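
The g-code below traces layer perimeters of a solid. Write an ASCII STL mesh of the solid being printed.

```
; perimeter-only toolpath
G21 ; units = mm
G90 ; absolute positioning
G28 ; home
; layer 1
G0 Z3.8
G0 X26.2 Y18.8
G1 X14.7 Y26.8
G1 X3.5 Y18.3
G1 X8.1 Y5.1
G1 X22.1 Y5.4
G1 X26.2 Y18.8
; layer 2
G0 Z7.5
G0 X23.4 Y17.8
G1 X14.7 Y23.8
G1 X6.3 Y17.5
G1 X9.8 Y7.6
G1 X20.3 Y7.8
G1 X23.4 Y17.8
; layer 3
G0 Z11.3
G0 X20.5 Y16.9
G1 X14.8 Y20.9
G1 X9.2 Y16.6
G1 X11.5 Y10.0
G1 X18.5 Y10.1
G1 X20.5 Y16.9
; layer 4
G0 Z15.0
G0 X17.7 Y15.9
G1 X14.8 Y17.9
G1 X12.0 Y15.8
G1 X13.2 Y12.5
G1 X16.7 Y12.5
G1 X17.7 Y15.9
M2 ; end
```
solid part
  facet normal 0.0000 0.0000 -1.0000
    outer loop
      vertex 0.6 19.2 0.0
      vertex 14.6 29.8 0.0
      vertex 29.0 19.8 0.0
    endloop
  endfacet
  facet normal 0.0000 0.0000 -1.0000
    outer loop
      vertex 6.4 2.7 0.0
      vertex 0.6 19.2 0.0
      vertex 29.0 19.8 0.0
    endloop
  endfacet
  facet normal 0.0000 0.0000 -1.0000
    outer loop
      vertex 23.9 3.0 0.0
      vertex 6.4 2.7 0.0
      vertex 29.0 19.8 0.0
    endloop
  endfacet
  facet normal 0.4800 0.6912 0.5402
    outer loop
      vertex 29.0 19.8 0.0
      vertex 14.6 29.8 0.0
      vertex 14.9 14.9 18.8
    endloop
  endfacet
  facet normal -0.5081 0.6710 0.5400
    outer loop
      vertex 14.6 29.8 0.0
      vertex 0.6 19.2 0.0
      vertex 14.9 14.9 18.8
    endloop
  endfacet
  facet normal -0.7940 -0.2791 0.5401
    outer loop
      vertex 0.6 19.2 0.0
      vertex 6.4 2.7 0.0
      vertex 14.9 14.9 18.8
    endloop
  endfacet
  facet normal 0.0144 -0.8417 0.5397
    outer loop
      vertex 6.4 2.7 0.0
      vertex 23.9 3.0 0.0
      vertex 14.9 14.9 18.8
    endloop
  endfacet
  facet normal 0.8052 -0.2444 0.5402
    outer loop
      vertex 23.9 3.0 0.0
      vertex 29.0 19.8 0.0
      vertex 14.9 14.9 18.8
    endloop
  endfacet
endsolid part

The G0 Z moves step by Δz≈3.8 mm. The G1 loops shrink linearly with z, so the solid tapers from its base footprint up to z≈18.8. Closing with a flat bottom cap and the tapered top and triangulating gives 8 facets — a regular 5-sided pyramid, base circumscribed radius ≈ 14.9 mm, apex at z ≈ 18.8 mm.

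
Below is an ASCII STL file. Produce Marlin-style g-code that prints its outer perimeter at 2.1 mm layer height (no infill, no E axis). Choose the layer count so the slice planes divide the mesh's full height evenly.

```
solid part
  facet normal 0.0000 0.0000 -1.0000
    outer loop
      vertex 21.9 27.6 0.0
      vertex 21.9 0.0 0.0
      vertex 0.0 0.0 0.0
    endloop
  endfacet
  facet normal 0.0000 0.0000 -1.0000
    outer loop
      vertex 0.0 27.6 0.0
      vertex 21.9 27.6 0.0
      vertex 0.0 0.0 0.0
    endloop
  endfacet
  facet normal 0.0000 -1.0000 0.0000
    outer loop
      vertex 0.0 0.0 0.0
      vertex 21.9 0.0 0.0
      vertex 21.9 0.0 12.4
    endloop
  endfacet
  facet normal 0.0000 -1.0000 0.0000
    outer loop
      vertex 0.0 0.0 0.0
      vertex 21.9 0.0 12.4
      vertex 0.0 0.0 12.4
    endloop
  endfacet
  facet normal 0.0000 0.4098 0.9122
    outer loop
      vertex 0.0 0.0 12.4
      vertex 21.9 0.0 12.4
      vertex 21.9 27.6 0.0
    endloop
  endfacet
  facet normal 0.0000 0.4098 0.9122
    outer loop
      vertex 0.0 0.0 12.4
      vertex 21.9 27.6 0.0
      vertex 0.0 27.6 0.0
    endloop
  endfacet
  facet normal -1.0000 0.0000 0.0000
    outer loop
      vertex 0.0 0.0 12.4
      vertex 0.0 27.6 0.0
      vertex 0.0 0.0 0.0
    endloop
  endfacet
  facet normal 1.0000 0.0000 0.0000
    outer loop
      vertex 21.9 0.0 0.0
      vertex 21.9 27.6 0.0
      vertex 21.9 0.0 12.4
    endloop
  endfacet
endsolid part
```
; perimeter-only toolpath
G21 ; units = mm
G90 ; absolute positioning
G28 ; home
; layer 1
G0 Z2.1
G0 X0.0 Y0.0
G1 X21.9 Y0.0
G1 X21.9 Y23.0
G1 X0.0 Y23.0
G1 X0.0 Y0.0
; layer 2
G0 Z4.1
G0 X0.0 Y0.0
G1 X21.9 Y0.0
G1 X21.9 Y18.4
G1 X0.0 Y18.4
G1 X0.0 Y0.0
; layer 3
G0 Z6.2
G0 X0.0 Y0.0
G1 X21.9 Y0.0
G1 X21.9 Y13.8
G1 X0.0 Y13.8
G1 X0.0 Y0.0
; layer 4
G0 Z8.3
G0 X0.0 Y0.0
G1 X21.9 Y0.0
G1 X21.9 Y9.2
G1 X0.0 Y9.2
G1 X0.0 Y0.0
; layer 5
G0 Z10.3
G0 X0.0 Y0.0
G1 X21.9 Y0.0
G1 X21.9 Y4.6
G1 X0.0 Y4.6
G1 X0.0 Y0.0
M2 ; end

The solid is a wedge (ramp): 21.9 × 27.6 mm base, rising to 12.4 mm along the y=0 edge and sloping linearly to z=0 at y=27.6. Slicing at Δz = 2.1 mm — 6 equal slices spanning the solid's height, so layer i sits at z = i·h/6 — gives 5 non-empty perimeters. Each is a 4-segment closed polygon; G0 lifts to the layer z and rapids to the start vertex, then G1 traces the edges. The cross-section shrinks linearly with z (the slice at the apex is degenerate and omitted).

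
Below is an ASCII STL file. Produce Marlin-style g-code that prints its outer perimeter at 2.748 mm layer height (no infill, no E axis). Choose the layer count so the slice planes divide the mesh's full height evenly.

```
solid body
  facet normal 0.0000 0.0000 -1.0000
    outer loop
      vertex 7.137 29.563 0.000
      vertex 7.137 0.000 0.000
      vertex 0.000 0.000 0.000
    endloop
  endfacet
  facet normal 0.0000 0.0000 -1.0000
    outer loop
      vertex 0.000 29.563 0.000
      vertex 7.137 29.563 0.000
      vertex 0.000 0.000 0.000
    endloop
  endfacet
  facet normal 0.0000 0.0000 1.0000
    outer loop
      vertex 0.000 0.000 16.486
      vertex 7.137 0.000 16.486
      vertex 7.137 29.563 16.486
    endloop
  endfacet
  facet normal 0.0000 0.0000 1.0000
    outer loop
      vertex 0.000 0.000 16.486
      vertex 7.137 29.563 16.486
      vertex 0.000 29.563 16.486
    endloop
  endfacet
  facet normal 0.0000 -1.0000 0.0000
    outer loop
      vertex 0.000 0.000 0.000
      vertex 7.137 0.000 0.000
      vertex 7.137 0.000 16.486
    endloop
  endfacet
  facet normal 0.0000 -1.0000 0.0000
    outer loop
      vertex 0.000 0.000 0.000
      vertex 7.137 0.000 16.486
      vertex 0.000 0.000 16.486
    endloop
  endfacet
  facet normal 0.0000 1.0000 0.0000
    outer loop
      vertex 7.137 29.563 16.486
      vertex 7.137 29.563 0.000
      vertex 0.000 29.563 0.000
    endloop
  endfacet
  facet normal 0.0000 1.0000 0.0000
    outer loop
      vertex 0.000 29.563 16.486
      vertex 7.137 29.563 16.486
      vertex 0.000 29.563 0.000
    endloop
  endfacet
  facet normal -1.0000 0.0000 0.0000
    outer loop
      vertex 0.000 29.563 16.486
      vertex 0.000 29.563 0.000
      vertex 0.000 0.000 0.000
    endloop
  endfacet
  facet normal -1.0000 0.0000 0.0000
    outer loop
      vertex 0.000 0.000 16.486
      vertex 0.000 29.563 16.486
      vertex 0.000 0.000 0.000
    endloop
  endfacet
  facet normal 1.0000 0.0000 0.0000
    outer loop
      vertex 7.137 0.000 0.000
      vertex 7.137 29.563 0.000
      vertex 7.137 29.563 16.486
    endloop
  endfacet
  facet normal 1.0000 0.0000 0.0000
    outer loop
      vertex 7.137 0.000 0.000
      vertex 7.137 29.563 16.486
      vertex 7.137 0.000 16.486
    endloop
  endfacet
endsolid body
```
; perimeter-only toolpath
G21 ; units = mm
G90 ; absolute positioning
G28 ; home
; layer 1
G0 Z2.748
G0 X0.000 Y0.000
G1 X7.137 Y0.000
G1 X7.137 Y29.563
G1 X0.000 Y29.563
G1 X0.000 Y0.000
; layer 2
G0 Z5.495
G0 X0.000 Y0.000
G1 X7.137 Y0.000
G1 X7.137 Y29.563
G1 X0.000 Y29.563
G1 X0.000 Y0.000
; layer 3
G0 Z8.243
G0 X0.000 Y0.000
G1 X7.137 Y0.000
G1 X7.137 Y29.563
G1 X0.000 Y29.563
G1 X0.000 Y0.000
; layer 4
G0 Z10.991
G0 X0.000 Y0.000
G1 X7.137 Y0.000
G1 X7.137 Y29.563
G1 X0.000 Y29.563
G1 X0.000 Y0.000
; layer 5
G0 Z13.738
G0 X0.000 Y0.000
G1 X7.137 Y0.000
G1 X7.137 Y29.563
G1 X0.000 Y29.563
G1 X0.000 Y0.000
; layer 6
G0 Z16.486
G0 X0.000 Y0.000
G1 X7.137 Y0.000
G1 X7.137 Y29.563
G1 X0.000 Y29.563
G1 X0.000 Y0.000
M2 ; end

The solid is a rectangular box, roughly 7.14 × 29.6 mm footprint and 16.5 mm tall. Slicing at Δz = 2.748 mm — 6 equal slices spanning the solid's height, so layer i sits at z = i·h/6 — gives 6 non-empty perimeters. Each is a 4-segment closed polygon; G0 lifts to the layer z and rapids to the start vertex, then G1 traces the edges.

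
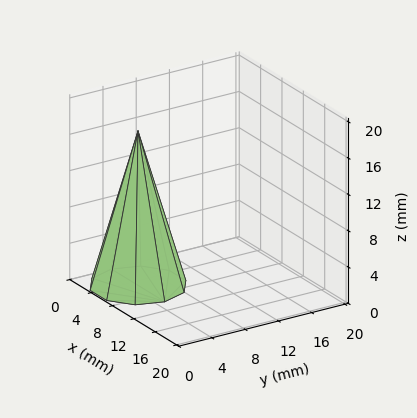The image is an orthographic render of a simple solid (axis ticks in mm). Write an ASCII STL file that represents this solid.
Reading the render: the shape is a regular 10-sided pyramid, base circumscribed radius ≈ 5 mm, apex at z ≈ 17 mm (dimensions read to the nearest mm from the axis ticks). For the STL, each face is triangulated and given an outward normal.

solid part
  facet normal 0.0000 0.0000 -1.0000
    outer loop
      vertex 6.55 9.76 0.00
      vertex 9.05 7.94 0.00
      vertex 10.00 5.00 0.00
    endloop
  endfacet
  facet normal 0.0000 0.0000 -1.0000
    outer loop
      vertex 3.45 9.76 0.00
      vertex 6.55 9.76 0.00
      vertex 10.00 5.00 0.00
    endloop
  endfacet
  facet normal 0.0000 0.0000 -1.0000
    outer loop
      vertex 0.95 7.94 0.00
      vertex 3.45 9.76 0.00
      vertex 10.00 5.00 0.00
    endloop
  endfacet
  facet normal 0.0000 0.0000 -1.0000
    outer loop
      vertex 0.00 5.00 0.00
      vertex 0.95 7.94 0.00
      vertex 10.00 5.00 0.00
    endloop
  endfacet
  facet normal 0.0000 0.0000 -1.0000
    outer loop
      vertex 0.95 2.06 0.00
      vertex 0.00 5.00 0.00
      vertex 10.00 5.00 0.00
    endloop
  endfacet
  facet normal 0.0000 0.0000 -1.0000
    outer loop
      vertex 3.45 0.24 0.00
      vertex 0.95 2.06 0.00
      vertex 10.00 5.00 0.00
    endloop
  endfacet
  facet normal 0.0000 0.0000 -1.0000
    outer loop
      vertex 6.55 0.24 0.00
      vertex 3.45 0.24 0.00
      vertex 10.00 5.00 0.00
    endloop
  endfacet
  facet normal 0.0000 0.0000 -1.0000
    outer loop
      vertex 9.05 2.06 0.00
      vertex 6.55 0.24 0.00
      vertex 10.00 5.00 0.00
    endloop
  endfacet
  facet normal 0.9163 0.2961 0.2695
    outer loop
      vertex 10.00 5.00 0.00
      vertex 9.05 7.94 0.00
      vertex 5.00 5.00 17.00
    endloop
  endfacet
  facet normal 0.5668 0.7785 0.2697
    outer loop
      vertex 9.05 7.94 0.00
      vertex 6.55 9.76 0.00
      vertex 5.00 5.00 17.00
    endloop
  endfacet
  facet normal 0.0000 0.9630 0.2696
    outer loop
      vertex 6.55 9.76 0.00
      vertex 3.45 9.76 0.00
      vertex 5.00 5.00 17.00
    endloop
  endfacet
  facet normal -0.5668 0.7785 0.2697
    outer loop
      vertex 3.45 9.76 0.00
      vertex 0.95 7.94 0.00
      vertex 5.00 5.00 17.00
    endloop
  endfacet
  facet normal -0.9163 0.2961 0.2695
    outer loop
      vertex 0.95 7.94 0.00
      vertex 0.00 5.00 0.00
      vertex 5.00 5.00 17.00
    endloop
  endfacet
  facet normal -0.9163 -0.2961 0.2695
    outer loop
      vertex 0.00 5.00 0.00
      vertex 0.95 2.06 0.00
      vertex 5.00 5.00 17.00
    endloop
  endfacet
  facet normal -0.5668 -0.7785 0.2697
    outer loop
      vertex 0.95 2.06 0.00
      vertex 3.45 0.24 0.00
      vertex 5.00 5.00 17.00
    endloop
  endfacet
  facet normal 0.0000 -0.9630 0.2696
    outer loop
      vertex 3.45 0.24 0.00
      vertex 6.55 0.24 0.00
      vertex 5.00 5.00 17.00
    endloop
  endfacet
  facet normal 0.5668 -0.7785 0.2697
    outer loop
      vertex 6.55 0.24 0.00
      vertex 9.05 2.06 0.00
      vertex 5.00 5.00 17.00
    endloop
  endfacet
  facet normal 0.9163 -0.2961 0.2695
    outer loop
      vertex 9.05 2.06 0.00
      vertex 10.00 5.00 0.00
      vertex 5.00 5.00 17.00
    endloop
  endfacet
endsolid part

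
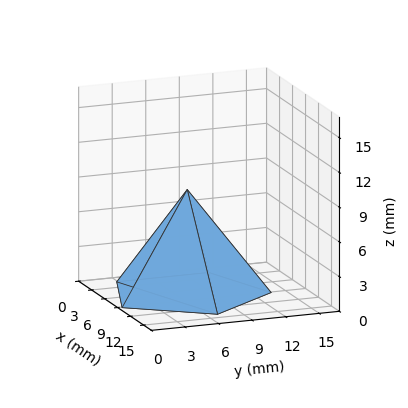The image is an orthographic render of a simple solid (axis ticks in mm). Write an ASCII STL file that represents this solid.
Reading the render: the shape is a regular 5-sided pyramid, base circumscribed radius ≈ 7 mm, apex at z ≈ 9 mm (dimensions read to the nearest mm from the axis ticks). For the STL, each face is triangulated and given an outward normal.

solid part
  facet normal 0.0000 0.0000 -1.0000
    outer loop
      vertex 1.34 11.11 0.00
      vertex 9.16 13.66 0.00
      vertex 14.00 7.00 0.00
    endloop
  endfacet
  facet normal 0.0000 0.0000 -1.0000
    outer loop
      vertex 1.34 2.89 0.00
      vertex 1.34 11.11 0.00
      vertex 14.00 7.00 0.00
    endloop
  endfacet
  facet normal 0.0000 0.0000 -1.0000
    outer loop
      vertex 9.16 0.34 0.00
      vertex 1.34 2.89 0.00
      vertex 14.00 7.00 0.00
    endloop
  endfacet
  facet normal 0.6847 0.4976 0.5325
    outer loop
      vertex 14.00 7.00 0.00
      vertex 9.16 13.66 0.00
      vertex 7.00 7.00 9.00
    endloop
  endfacet
  facet normal -0.2624 0.8047 0.5325
    outer loop
      vertex 9.16 13.66 0.00
      vertex 1.34 11.11 0.00
      vertex 7.00 7.00 9.00
    endloop
  endfacet
  facet normal -0.8465 0.0000 0.5324
    outer loop
      vertex 1.34 11.11 0.00
      vertex 1.34 2.89 0.00
      vertex 7.00 7.00 9.00
    endloop
  endfacet
  facet normal -0.2624 -0.8047 0.5325
    outer loop
      vertex 1.34 2.89 0.00
      vertex 9.16 0.34 0.00
      vertex 7.00 7.00 9.00
    endloop
  endfacet
  facet normal 0.6847 -0.4976 0.5325
    outer loop
      vertex 9.16 0.34 0.00
      vertex 14.00 7.00 0.00
      vertex 7.00 7.00 9.00
    endloop
  endfacet
endsolid part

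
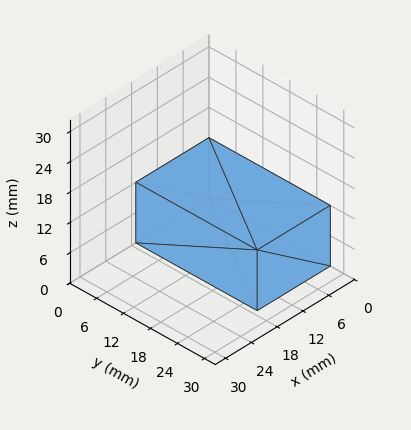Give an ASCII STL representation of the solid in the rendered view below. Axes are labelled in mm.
Reading the render: the shape is a rectangular box, roughly 17 × 27 mm footprint and 12 mm tall (dimensions read to the nearest mm from the axis ticks). For the STL, each face is triangulated and given an outward normal.

solid part
  facet normal 0.0000 0.0000 -1.0000
    outer loop
      vertex 17.000 27.000 0.000
      vertex 17.000 0.000 0.000
      vertex 0.000 0.000 0.000
    endloop
  endfacet
  facet normal 0.0000 0.0000 -1.0000
    outer loop
      vertex 0.000 27.000 0.000
      vertex 17.000 27.000 0.000
      vertex 0.000 0.000 0.000
    endloop
  endfacet
  facet normal 0.0000 0.0000 1.0000
    outer loop
      vertex 0.000 0.000 12.000
      vertex 17.000 0.000 12.000
      vertex 17.000 27.000 12.000
    endloop
  endfacet
  facet normal 0.0000 0.0000 1.0000
    outer loop
      vertex 0.000 0.000 12.000
      vertex 17.000 27.000 12.000
      vertex 0.000 27.000 12.000
    endloop
  endfacet
  facet normal 0.0000 -1.0000 0.0000
    outer loop
      vertex 0.000 0.000 0.000
      vertex 17.000 0.000 0.000
      vertex 17.000 0.000 12.000
    endloop
  endfacet
  facet normal 0.0000 -1.0000 0.0000
    outer loop
      vertex 0.000 0.000 0.000
      vertex 17.000 0.000 12.000
      vertex 0.000 0.000 12.000
    endloop
  endfacet
  facet normal 0.0000 1.0000 0.0000
    outer loop
      vertex 17.000 27.000 12.000
      vertex 17.000 27.000 0.000
      vertex 0.000 27.000 0.000
    endloop
  endfacet
  facet normal 0.0000 1.0000 0.0000
    outer loop
      vertex 0.000 27.000 12.000
      vertex 17.000 27.000 12.000
      vertex 0.000 27.000 0.000
    endloop
  endfacet
  facet normal -1.0000 0.0000 0.0000
    outer loop
      vertex 0.000 27.000 12.000
      vertex 0.000 27.000 0.000
      vertex 0.000 0.000 0.000
    endloop
  endfacet
  facet normal -1.0000 0.0000 0.0000
    outer loop
      vertex 0.000 0.000 12.000
      vertex 0.000 27.000 12.000
      vertex 0.000 0.000 0.000
    endloop
  endfacet
  facet normal 1.0000 0.0000 0.0000
    outer loop
      vertex 17.000 0.000 0.000
      vertex 17.000 27.000 0.000
      vertex 17.000 27.000 12.000
    endloop
  endfacet
  facet normal 1.0000 0.0000 0.0000
    outer loop
      vertex 17.000 0.000 0.000
      vertex 17.000 27.000 12.000
      vertex 17.000 0.000 12.000
    endloop
  endfacet
endsolid part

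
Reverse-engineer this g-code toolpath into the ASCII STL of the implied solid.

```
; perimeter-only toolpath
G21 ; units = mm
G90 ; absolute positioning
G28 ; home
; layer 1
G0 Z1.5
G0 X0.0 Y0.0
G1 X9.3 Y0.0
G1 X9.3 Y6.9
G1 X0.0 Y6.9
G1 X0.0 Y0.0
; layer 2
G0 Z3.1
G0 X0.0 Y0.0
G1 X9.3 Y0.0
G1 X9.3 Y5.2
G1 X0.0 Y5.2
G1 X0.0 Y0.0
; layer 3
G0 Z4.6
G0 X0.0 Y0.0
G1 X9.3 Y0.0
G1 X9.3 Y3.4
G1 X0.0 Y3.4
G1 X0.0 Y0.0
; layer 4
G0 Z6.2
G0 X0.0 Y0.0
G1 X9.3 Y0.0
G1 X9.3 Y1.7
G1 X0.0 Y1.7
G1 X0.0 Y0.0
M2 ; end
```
solid part
  facet normal 0.0000 0.0000 -1.0000
    outer loop
      vertex 9.3 8.6 0.0
      vertex 9.3 0.0 0.0
      vertex 0.0 0.0 0.0
    endloop
  endfacet
  facet normal 0.0000 0.0000 -1.0000
    outer loop
      vertex 0.0 8.6 0.0
      vertex 9.3 8.6 0.0
      vertex 0.0 0.0 0.0
    endloop
  endfacet
  facet normal 0.0000 -1.0000 0.0000
    outer loop
      vertex 0.0 0.0 0.0
      vertex 9.3 0.0 0.0
      vertex 9.3 0.0 7.7
    endloop
  endfacet
  facet normal 0.0000 -1.0000 0.0000
    outer loop
      vertex 0.0 0.0 0.0
      vertex 9.3 0.0 7.7
      vertex 0.0 0.0 7.7
    endloop
  endfacet
  facet normal 0.0000 0.6670 0.7450
    outer loop
      vertex 0.0 0.0 7.7
      vertex 9.3 0.0 7.7
      vertex 9.3 8.6 0.0
    endloop
  endfacet
  facet normal 0.0000 0.6670 0.7450
    outer loop
      vertex 0.0 0.0 7.7
      vertex 9.3 8.6 0.0
      vertex 0.0 8.6 0.0
    endloop
  endfacet
  facet normal -1.0000 0.0000 0.0000
    outer loop
      vertex 0.0 0.0 7.7
      vertex 0.0 8.6 0.0
      vertex 0.0 0.0 0.0
    endloop
  endfacet
  facet normal 1.0000 0.0000 0.0000
    outer loop
      vertex 9.3 0.0 0.0
      vertex 9.3 8.6 0.0
      vertex 9.3 0.0 7.7
    endloop
  endfacet
endsolid part

The G0 Z moves step by Δz≈1.5 mm. The G1 loops shrink linearly with z, so the solid tapers from its base footprint up to z≈7.7. Closing with a flat bottom cap and the tapered top and triangulating gives 8 facets — a wedge (ramp): 9.3 × 8.6 mm base, rising to 7.7 mm along the y=0 edge and sloping linearly to z=0 at y=8.6.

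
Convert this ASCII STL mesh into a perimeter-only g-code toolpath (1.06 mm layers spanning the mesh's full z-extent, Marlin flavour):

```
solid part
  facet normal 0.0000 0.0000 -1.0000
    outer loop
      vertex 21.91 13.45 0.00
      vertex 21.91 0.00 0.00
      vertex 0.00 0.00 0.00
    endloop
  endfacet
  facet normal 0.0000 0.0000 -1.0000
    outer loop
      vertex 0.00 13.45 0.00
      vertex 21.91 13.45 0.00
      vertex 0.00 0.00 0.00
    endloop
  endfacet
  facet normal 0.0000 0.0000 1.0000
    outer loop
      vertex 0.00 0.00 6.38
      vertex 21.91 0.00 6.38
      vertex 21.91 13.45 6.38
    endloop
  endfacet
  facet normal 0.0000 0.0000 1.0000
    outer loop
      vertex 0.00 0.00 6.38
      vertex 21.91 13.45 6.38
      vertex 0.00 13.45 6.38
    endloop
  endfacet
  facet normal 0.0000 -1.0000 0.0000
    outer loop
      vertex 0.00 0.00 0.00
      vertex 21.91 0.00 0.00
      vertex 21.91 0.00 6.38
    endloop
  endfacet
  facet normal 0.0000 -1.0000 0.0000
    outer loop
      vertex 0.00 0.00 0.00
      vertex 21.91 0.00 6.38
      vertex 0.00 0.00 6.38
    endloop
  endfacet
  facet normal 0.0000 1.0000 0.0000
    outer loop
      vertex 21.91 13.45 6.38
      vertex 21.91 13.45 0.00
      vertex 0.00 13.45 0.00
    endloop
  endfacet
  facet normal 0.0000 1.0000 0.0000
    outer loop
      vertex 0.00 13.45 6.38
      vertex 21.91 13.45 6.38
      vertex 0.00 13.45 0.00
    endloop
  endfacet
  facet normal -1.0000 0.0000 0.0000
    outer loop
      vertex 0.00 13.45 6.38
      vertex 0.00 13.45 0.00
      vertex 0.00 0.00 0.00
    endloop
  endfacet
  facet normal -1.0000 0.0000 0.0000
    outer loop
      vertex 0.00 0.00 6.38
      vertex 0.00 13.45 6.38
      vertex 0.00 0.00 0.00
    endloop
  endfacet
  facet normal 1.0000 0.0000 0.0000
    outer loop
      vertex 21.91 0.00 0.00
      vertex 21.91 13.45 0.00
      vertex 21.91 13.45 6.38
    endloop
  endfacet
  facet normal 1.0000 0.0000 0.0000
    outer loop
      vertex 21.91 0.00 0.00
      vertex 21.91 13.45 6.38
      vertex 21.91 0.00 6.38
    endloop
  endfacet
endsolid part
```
; perimeter-only toolpath
G21 ; units = mm
G90 ; absolute positioning
G28 ; home
; layer 1
G0 Z1.06
G0 X0.00 Y0.00
G1 X21.91 Y0.00
G1 X21.91 Y13.45
G1 X0.00 Y13.45
G1 X0.00 Y0.00
; layer 2
G0 Z2.13
G0 X0.00 Y0.00
G1 X21.91 Y0.00
G1 X21.91 Y13.45
G1 X0.00 Y13.45
G1 X0.00 Y0.00
; layer 3
G0 Z3.19
G0 X0.00 Y0.00
G1 X21.91 Y0.00
G1 X21.91 Y13.45
G1 X0.00 Y13.45
G1 X0.00 Y0.00
; layer 4
G0 Z4.25
G0 X0.00 Y0.00
G1 X21.91 Y0.00
G1 X21.91 Y13.45
G1 X0.00 Y13.45
G1 X0.00 Y0.00
; layer 5
G0 Z5.32
G0 X0.00 Y0.00
G1 X21.91 Y0.00
G1 X21.91 Y13.45
G1 X0.00 Y13.45
G1 X0.00 Y0.00
; layer 6
G0 Z6.38
G0 X0.00 Y0.00
G1 X21.91 Y0.00
G1 X21.91 Y13.45
G1 X0.00 Y13.45
G1 X0.00 Y0.00
M2 ; end

The solid is a rectangular box, roughly 21.9 × 13.4 mm footprint and 6.38 mm tall. Slicing at Δz = 1.06 mm — 6 equal slices spanning the solid's height, so layer i sits at z = i·h/6 — gives 6 non-empty perimeters. Each is a 4-segment closed polygon; G0 lifts to the layer z and rapids to the start vertex, then G1 traces the edges.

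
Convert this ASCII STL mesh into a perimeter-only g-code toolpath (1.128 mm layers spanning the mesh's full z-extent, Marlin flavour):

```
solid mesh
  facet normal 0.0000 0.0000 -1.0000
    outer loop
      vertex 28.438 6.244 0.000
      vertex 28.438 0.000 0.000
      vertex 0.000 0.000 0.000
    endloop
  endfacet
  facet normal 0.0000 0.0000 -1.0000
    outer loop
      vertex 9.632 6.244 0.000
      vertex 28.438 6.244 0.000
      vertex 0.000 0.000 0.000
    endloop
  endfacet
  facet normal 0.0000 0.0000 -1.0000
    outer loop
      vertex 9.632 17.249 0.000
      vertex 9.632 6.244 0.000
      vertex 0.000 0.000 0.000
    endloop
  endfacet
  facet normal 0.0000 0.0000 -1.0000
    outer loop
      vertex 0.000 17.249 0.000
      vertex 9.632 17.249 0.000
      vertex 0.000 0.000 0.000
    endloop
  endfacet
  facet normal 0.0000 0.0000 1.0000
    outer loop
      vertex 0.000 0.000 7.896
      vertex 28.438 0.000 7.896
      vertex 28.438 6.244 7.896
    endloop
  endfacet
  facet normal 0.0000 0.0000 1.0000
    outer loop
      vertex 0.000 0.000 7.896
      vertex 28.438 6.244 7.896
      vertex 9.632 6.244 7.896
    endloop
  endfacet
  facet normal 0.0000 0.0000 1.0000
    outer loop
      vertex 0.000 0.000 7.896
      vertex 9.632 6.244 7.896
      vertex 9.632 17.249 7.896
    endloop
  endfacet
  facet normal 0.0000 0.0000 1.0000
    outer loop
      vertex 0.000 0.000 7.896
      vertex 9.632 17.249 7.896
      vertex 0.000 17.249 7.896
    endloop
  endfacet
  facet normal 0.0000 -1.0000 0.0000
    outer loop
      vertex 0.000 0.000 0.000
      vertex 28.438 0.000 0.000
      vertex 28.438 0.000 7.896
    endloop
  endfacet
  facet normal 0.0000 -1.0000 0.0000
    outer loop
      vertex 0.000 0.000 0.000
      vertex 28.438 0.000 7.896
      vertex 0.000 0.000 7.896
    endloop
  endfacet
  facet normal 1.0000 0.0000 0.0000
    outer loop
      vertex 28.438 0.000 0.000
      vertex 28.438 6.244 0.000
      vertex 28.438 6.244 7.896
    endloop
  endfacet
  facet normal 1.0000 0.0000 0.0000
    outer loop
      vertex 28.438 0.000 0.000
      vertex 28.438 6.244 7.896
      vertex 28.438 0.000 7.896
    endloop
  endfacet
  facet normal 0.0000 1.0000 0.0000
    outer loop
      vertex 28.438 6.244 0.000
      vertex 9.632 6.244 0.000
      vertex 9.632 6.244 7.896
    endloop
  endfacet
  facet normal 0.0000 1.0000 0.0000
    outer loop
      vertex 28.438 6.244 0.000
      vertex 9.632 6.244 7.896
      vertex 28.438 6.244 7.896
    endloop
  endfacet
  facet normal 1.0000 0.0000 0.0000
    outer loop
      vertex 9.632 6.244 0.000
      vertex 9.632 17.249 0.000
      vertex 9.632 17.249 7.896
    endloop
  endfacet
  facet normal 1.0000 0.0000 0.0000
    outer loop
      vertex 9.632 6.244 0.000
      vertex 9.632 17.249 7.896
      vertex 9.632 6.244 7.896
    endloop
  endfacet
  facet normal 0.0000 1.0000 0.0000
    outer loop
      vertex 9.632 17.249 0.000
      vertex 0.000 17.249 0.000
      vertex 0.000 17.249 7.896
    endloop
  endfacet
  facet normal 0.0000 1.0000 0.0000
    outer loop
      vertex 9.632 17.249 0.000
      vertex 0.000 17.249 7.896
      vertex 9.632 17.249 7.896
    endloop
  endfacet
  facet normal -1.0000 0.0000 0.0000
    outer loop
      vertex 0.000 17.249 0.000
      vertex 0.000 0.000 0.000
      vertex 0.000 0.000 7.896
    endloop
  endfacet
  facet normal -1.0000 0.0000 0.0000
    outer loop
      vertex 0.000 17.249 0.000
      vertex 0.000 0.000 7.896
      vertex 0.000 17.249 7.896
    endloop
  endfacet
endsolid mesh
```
; perimeter-only toolpath
G21 ; units = mm
G90 ; absolute positioning
G28 ; home
; layer 1
G0 Z1.128
G0 X0.000 Y0.000
G1 X28.438 Y0.000
G1 X28.438 Y6.244
G1 X9.632 Y6.244
G1 X9.632 Y17.249
G1 X0.000 Y17.249
G1 X0.000 Y0.000
; layer 2
G0 Z2.256
G0 X0.000 Y0.000
G1 X28.438 Y0.000
G1 X28.438 Y6.244
G1 X9.632 Y6.244
G1 X9.632 Y17.249
G1 X0.000 Y17.249
G1 X0.000 Y0.000
; layer 3
G0 Z3.384
G0 X0.000 Y0.000
G1 X28.438 Y0.000
G1 X28.438 Y6.244
G1 X9.632 Y6.244
G1 X9.632 Y17.249
G1 X0.000 Y17.249
G1 X0.000 Y0.000
; layer 4
G0 Z4.512
G0 X0.000 Y0.000
G1 X28.438 Y0.000
G1 X28.438 Y6.244
G1 X9.632 Y6.244
G1 X9.632 Y17.249
G1 X0.000 Y17.249
G1 X0.000 Y0.000
; layer 5
G0 Z5.640
G0 X0.000 Y0.000
G1 X28.438 Y0.000
G1 X28.438 Y6.244
G1 X9.632 Y6.244
G1 X9.632 Y17.249
G1 X0.000 Y17.249
G1 X0.000 Y0.000
; layer 6
G0 Z6.768
G0 X0.000 Y0.000
G1 X28.438 Y0.000
G1 X28.438 Y6.244
G1 X9.632 Y6.244
G1 X9.632 Y17.249
G1 X0.000 Y17.249
G1 X0.000 Y0.000
; layer 7
G0 Z7.896
G0 X0.000 Y0.000
G1 X28.438 Y0.000
G1 X28.438 Y6.244
G1 X9.632 Y6.244
G1 X9.632 Y17.249
G1 X0.000 Y17.249
G1 X0.000 Y0.000
M2 ; end

The solid is an L-shaped prism: outer 28.4 × 17.2 mm, arm thicknesses ≈ 6.24 mm (horizontal) and 9.63 mm (vertical), extruded 7.9 mm in z. Slicing at Δz = 1.128 mm — 7 equal slices spanning the solid's height, so layer i sits at z = i·h/7 — gives 7 non-empty perimeters. Each is a 6-segment closed polygon; G0 lifts to the layer z and rapids to the start vertex, then G1 traces the edges.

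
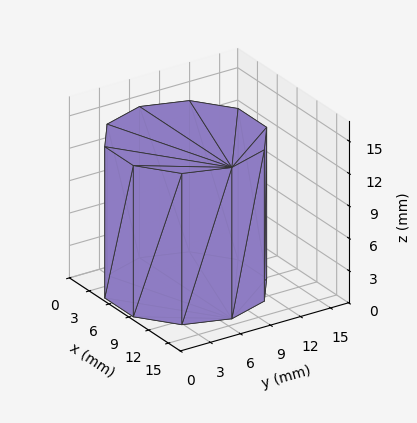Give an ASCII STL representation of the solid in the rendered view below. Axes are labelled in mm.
Reading the render: the shape is a regular 10-sided prism (a cylinder approximated with 10 flat sides), circumscribed radius ≈ 7 mm, height ≈ 14 mm (dimensions read to the nearest mm from the axis ticks). For the STL, each face is triangulated and given an outward normal.

solid part
  facet normal 0.0000 0.0000 -1.0000
    outer loop
      vertex 9.163 13.657 0.000
      vertex 12.663 11.114 0.000
      vertex 14.000 7.000 0.000
    endloop
  endfacet
  facet normal 0.0000 0.0000 -1.0000
    outer loop
      vertex 4.837 13.657 0.000
      vertex 9.163 13.657 0.000
      vertex 14.000 7.000 0.000
    endloop
  endfacet
  facet normal 0.0000 0.0000 -1.0000
    outer loop
      vertex 1.337 11.114 0.000
      vertex 4.837 13.657 0.000
      vertex 14.000 7.000 0.000
    endloop
  endfacet
  facet normal 0.0000 0.0000 -1.0000
    outer loop
      vertex 0.000 7.000 0.000
      vertex 1.337 11.114 0.000
      vertex 14.000 7.000 0.000
    endloop
  endfacet
  facet normal 0.0000 0.0000 -1.0000
    outer loop
      vertex 1.337 2.886 0.000
      vertex 0.000 7.000 0.000
      vertex 14.000 7.000 0.000
    endloop
  endfacet
  facet normal 0.0000 0.0000 -1.0000
    outer loop
      vertex 4.837 0.343 0.000
      vertex 1.337 2.886 0.000
      vertex 14.000 7.000 0.000
    endloop
  endfacet
  facet normal 0.0000 0.0000 -1.0000
    outer loop
      vertex 9.163 0.343 0.000
      vertex 4.837 0.343 0.000
      vertex 14.000 7.000 0.000
    endloop
  endfacet
  facet normal 0.0000 0.0000 -1.0000
    outer loop
      vertex 12.663 2.886 0.000
      vertex 9.163 0.343 0.000
      vertex 14.000 7.000 0.000
    endloop
  endfacet
  facet normal 0.0000 0.0000 1.0000
    outer loop
      vertex 14.000 7.000 14.000
      vertex 12.663 11.114 14.000
      vertex 9.163 13.657 14.000
    endloop
  endfacet
  facet normal 0.0000 0.0000 1.0000
    outer loop
      vertex 14.000 7.000 14.000
      vertex 9.163 13.657 14.000
      vertex 4.837 13.657 14.000
    endloop
  endfacet
  facet normal 0.0000 0.0000 1.0000
    outer loop
      vertex 14.000 7.000 14.000
      vertex 4.837 13.657 14.000
      vertex 1.337 11.114 14.000
    endloop
  endfacet
  facet normal 0.0000 0.0000 1.0000
    outer loop
      vertex 14.000 7.000 14.000
      vertex 1.337 11.114 14.000
      vertex 0.000 7.000 14.000
    endloop
  endfacet
  facet normal 0.0000 0.0000 1.0000
    outer loop
      vertex 14.000 7.000 14.000
      vertex 0.000 7.000 14.000
      vertex 1.337 2.886 14.000
    endloop
  endfacet
  facet normal 0.0000 0.0000 1.0000
    outer loop
      vertex 14.000 7.000 14.000
      vertex 1.337 2.886 14.000
      vertex 4.837 0.343 14.000
    endloop
  endfacet
  facet normal 0.0000 0.0000 1.0000
    outer loop
      vertex 14.000 7.000 14.000
      vertex 4.837 0.343 14.000
      vertex 9.163 0.343 14.000
    endloop
  endfacet
  facet normal 0.0000 0.0000 1.0000
    outer loop
      vertex 14.000 7.000 14.000
      vertex 9.163 0.343 14.000
      vertex 12.663 2.886 14.000
    endloop
  endfacet
  facet normal 0.9510 0.3091 0.0000
    outer loop
      vertex 14.000 7.000 0.000
      vertex 12.663 11.114 0.000
      vertex 12.663 11.114 14.000
    endloop
  endfacet
  facet normal 0.9510 0.3091 0.0000
    outer loop
      vertex 14.000 7.000 0.000
      vertex 12.663 11.114 14.000
      vertex 14.000 7.000 14.000
    endloop
  endfacet
  facet normal 0.5878 0.8090 0.0000
    outer loop
      vertex 12.663 11.114 0.000
      vertex 9.163 13.657 0.000
      vertex 9.163 13.657 14.000
    endloop
  endfacet
  facet normal 0.5878 0.8090 0.0000
    outer loop
      vertex 12.663 11.114 0.000
      vertex 9.163 13.657 14.000
      vertex 12.663 11.114 14.000
    endloop
  endfacet
  facet normal 0.0000 1.0000 0.0000
    outer loop
      vertex 9.163 13.657 0.000
      vertex 4.837 13.657 0.000
      vertex 4.837 13.657 14.000
    endloop
  endfacet
  facet normal 0.0000 1.0000 0.0000
    outer loop
      vertex 9.163 13.657 0.000
      vertex 4.837 13.657 14.000
      vertex 9.163 13.657 14.000
    endloop
  endfacet
  facet normal -0.5878 0.8090 0.0000
    outer loop
      vertex 4.837 13.657 0.000
      vertex 1.337 11.114 0.000
      vertex 1.337 11.114 14.000
    endloop
  endfacet
  facet normal -0.5878 0.8090 0.0000
    outer loop
      vertex 4.837 13.657 0.000
      vertex 1.337 11.114 14.000
      vertex 4.837 13.657 14.000
    endloop
  endfacet
  facet normal -0.9510 0.3091 0.0000
    outer loop
      vertex 1.337 11.114 0.000
      vertex 0.000 7.000 0.000
      vertex 0.000 7.000 14.000
    endloop
  endfacet
  facet normal -0.9510 0.3091 0.0000
    outer loop
      vertex 1.337 11.114 0.000
      vertex 0.000 7.000 14.000
      vertex 1.337 11.114 14.000
    endloop
  endfacet
  facet normal -0.9510 -0.3091 0.0000
    outer loop
      vertex 0.000 7.000 0.000
      vertex 1.337 2.886 0.000
      vertex 1.337 2.886 14.000
    endloop
  endfacet
  facet normal -0.9510 -0.3091 0.0000
    outer loop
      vertex 0.000 7.000 0.000
      vertex 1.337 2.886 14.000
      vertex 0.000 7.000 14.000
    endloop
  endfacet
  facet normal -0.5878 -0.8090 0.0000
    outer loop
      vertex 1.337 2.886 0.000
      vertex 4.837 0.343 0.000
      vertex 4.837 0.343 14.000
    endloop
  endfacet
  facet normal -0.5878 -0.8090 0.0000
    outer loop
      vertex 1.337 2.886 0.000
      vertex 4.837 0.343 14.000
      vertex 1.337 2.886 14.000
    endloop
  endfacet
  facet normal 0.0000 -1.0000 0.0000
    outer loop
      vertex 4.837 0.343 0.000
      vertex 9.163 0.343 0.000
      vertex 9.163 0.343 14.000
    endloop
  endfacet
  facet normal 0.0000 -1.0000 0.0000
    outer loop
      vertex 4.837 0.343 0.000
      vertex 9.163 0.343 14.000
      vertex 4.837 0.343 14.000
    endloop
  endfacet
  facet normal 0.5878 -0.8090 0.0000
    outer loop
      vertex 9.163 0.343 0.000
      vertex 12.663 2.886 0.000
      vertex 12.663 2.886 14.000
    endloop
  endfacet
  facet normal 0.5878 -0.8090 0.0000
    outer loop
      vertex 9.163 0.343 0.000
      vertex 12.663 2.886 14.000
      vertex 9.163 0.343 14.000
    endloop
  endfacet
  facet normal 0.9510 -0.3091 0.0000
    outer loop
      vertex 12.663 2.886 0.000
      vertex 14.000 7.000 0.000
      vertex 14.000 7.000 14.000
    endloop
  endfacet
  facet normal 0.9510 -0.3091 0.0000
    outer loop
      vertex 12.663 2.886 0.000
      vertex 14.000 7.000 14.000
      vertex 12.663 2.886 14.000
    endloop
  endfacet
endsolid part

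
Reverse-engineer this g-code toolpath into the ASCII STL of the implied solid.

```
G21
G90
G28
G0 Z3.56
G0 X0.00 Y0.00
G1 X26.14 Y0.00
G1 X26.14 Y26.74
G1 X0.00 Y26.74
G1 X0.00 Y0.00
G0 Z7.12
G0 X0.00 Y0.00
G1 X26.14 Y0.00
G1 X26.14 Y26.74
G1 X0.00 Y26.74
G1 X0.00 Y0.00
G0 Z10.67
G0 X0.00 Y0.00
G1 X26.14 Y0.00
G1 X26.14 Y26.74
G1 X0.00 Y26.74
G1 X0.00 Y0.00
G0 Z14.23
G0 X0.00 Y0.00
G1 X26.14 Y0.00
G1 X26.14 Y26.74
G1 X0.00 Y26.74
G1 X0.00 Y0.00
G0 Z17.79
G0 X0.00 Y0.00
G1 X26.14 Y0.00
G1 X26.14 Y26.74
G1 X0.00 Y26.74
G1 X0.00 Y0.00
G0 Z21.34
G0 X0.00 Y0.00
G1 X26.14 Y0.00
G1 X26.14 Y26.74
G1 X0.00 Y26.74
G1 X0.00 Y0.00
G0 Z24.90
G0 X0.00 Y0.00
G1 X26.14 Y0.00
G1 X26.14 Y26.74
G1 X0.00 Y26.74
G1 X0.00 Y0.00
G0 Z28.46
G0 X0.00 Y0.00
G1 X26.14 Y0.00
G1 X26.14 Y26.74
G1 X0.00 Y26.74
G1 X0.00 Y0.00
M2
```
solid part
  facet normal 0.0000 0.0000 -1.0000
    outer loop
      vertex 26.14 26.74 0.00
      vertex 26.14 0.00 0.00
      vertex 0.00 0.00 0.00
    endloop
  endfacet
  facet normal 0.0000 0.0000 -1.0000
    outer loop
      vertex 0.00 26.74 0.00
      vertex 26.14 26.74 0.00
      vertex 0.00 0.00 0.00
    endloop
  endfacet
  facet normal 0.0000 0.0000 1.0000
    outer loop
      vertex 0.00 0.00 28.46
      vertex 26.14 0.00 28.46
      vertex 26.14 26.74 28.46
    endloop
  endfacet
  facet normal 0.0000 0.0000 1.0000
    outer loop
      vertex 0.00 0.00 28.46
      vertex 26.14 26.74 28.46
      vertex 0.00 26.74 28.46
    endloop
  endfacet
  facet normal 0.0000 -1.0000 0.0000
    outer loop
      vertex 0.00 0.00 0.00
      vertex 26.14 0.00 0.00
      vertex 26.14 0.00 28.46
    endloop
  endfacet
  facet normal 0.0000 -1.0000 0.0000
    outer loop
      vertex 0.00 0.00 0.00
      vertex 26.14 0.00 28.46
      vertex 0.00 0.00 28.46
    endloop
  endfacet
  facet normal 0.0000 1.0000 0.0000
    outer loop
      vertex 26.14 26.74 28.46
      vertex 26.14 26.74 0.00
      vertex 0.00 26.74 0.00
    endloop
  endfacet
  facet normal 0.0000 1.0000 0.0000
    outer loop
      vertex 0.00 26.74 28.46
      vertex 26.14 26.74 28.46
      vertex 0.00 26.74 0.00
    endloop
  endfacet
  facet normal -1.0000 0.0000 0.0000
    outer loop
      vertex 0.00 26.74 28.46
      vertex 0.00 26.74 0.00
      vertex 0.00 0.00 0.00
    endloop
  endfacet
  facet normal -1.0000 0.0000 0.0000
    outer loop
      vertex 0.00 0.00 28.46
      vertex 0.00 26.74 28.46
      vertex 0.00 0.00 0.00
    endloop
  endfacet
  facet normal 1.0000 0.0000 0.0000
    outer loop
      vertex 26.14 0.00 0.00
      vertex 26.14 26.74 0.00
      vertex 26.14 26.74 28.46
    endloop
  endfacet
  facet normal 1.0000 0.0000 0.0000
    outer loop
      vertex 26.14 0.00 0.00
      vertex 26.14 26.74 28.46
      vertex 26.14 0.00 28.46
    endloop
  endfacet
endsolid part

The G0 Z moves step by Δz≈3.56 mm. Every layer's G1 loop is the same polygon, so the solid is a straight extrusion of it from z=0 to z≈28.5. Closing with flat bottom and top caps and triangulating gives 12 facets — a rectangular box, roughly 26.1 × 26.7 mm footprint and 28.5 mm tall.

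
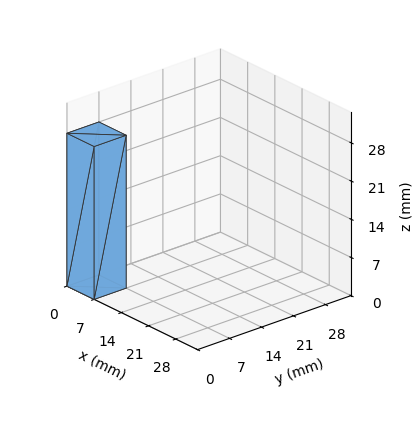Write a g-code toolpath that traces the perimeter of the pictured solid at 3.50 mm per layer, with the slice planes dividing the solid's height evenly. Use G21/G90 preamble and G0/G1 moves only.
Reading the render: the shape is a rectangular box, roughly 7 × 7 mm footprint and 28 mm tall (dimensions read to the nearest mm from the axis ticks). For the g-code, the solid's height is divided into equal slices at the stated Δz and each level perimeter traced with G1 moves after a G0 lift.

; perimeter-only toolpath
G21 ; units = mm
G90 ; absolute positioning
G28 ; home
; layer 1
G0 Z3.50
G0 X0.00 Y0.00
G1 X7.00 Y0.00
G1 X7.00 Y7.00
G1 X0.00 Y7.00
G1 X0.00 Y0.00
; layer 2
G0 Z7.00
G0 X0.00 Y0.00
G1 X7.00 Y0.00
G1 X7.00 Y7.00
G1 X0.00 Y7.00
G1 X0.00 Y0.00
; layer 3
G0 Z10.50
G0 X0.00 Y0.00
G1 X7.00 Y0.00
G1 X7.00 Y7.00
G1 X0.00 Y7.00
G1 X0.00 Y0.00
; layer 4
G0 Z14.00
G0 X0.00 Y0.00
G1 X7.00 Y0.00
G1 X7.00 Y7.00
G1 X0.00 Y7.00
G1 X0.00 Y0.00
; layer 5
G0 Z17.50
G0 X0.00 Y0.00
G1 X7.00 Y0.00
G1 X7.00 Y7.00
G1 X0.00 Y7.00
G1 X0.00 Y0.00
; layer 6
G0 Z21.00
G0 X0.00 Y0.00
G1 X7.00 Y0.00
G1 X7.00 Y7.00
G1 X0.00 Y7.00
G1 X0.00 Y0.00
; layer 7
G0 Z24.50
G0 X0.00 Y0.00
G1 X7.00 Y0.00
G1 X7.00 Y7.00
G1 X0.00 Y7.00
G1 X0.00 Y0.00
; layer 8
G0 Z28.00
G0 X0.00 Y0.00
G1 X7.00 Y0.00
G1 X7.00 Y7.00
G1 X0.00 Y7.00
G1 X0.00 Y0.00
M2 ; end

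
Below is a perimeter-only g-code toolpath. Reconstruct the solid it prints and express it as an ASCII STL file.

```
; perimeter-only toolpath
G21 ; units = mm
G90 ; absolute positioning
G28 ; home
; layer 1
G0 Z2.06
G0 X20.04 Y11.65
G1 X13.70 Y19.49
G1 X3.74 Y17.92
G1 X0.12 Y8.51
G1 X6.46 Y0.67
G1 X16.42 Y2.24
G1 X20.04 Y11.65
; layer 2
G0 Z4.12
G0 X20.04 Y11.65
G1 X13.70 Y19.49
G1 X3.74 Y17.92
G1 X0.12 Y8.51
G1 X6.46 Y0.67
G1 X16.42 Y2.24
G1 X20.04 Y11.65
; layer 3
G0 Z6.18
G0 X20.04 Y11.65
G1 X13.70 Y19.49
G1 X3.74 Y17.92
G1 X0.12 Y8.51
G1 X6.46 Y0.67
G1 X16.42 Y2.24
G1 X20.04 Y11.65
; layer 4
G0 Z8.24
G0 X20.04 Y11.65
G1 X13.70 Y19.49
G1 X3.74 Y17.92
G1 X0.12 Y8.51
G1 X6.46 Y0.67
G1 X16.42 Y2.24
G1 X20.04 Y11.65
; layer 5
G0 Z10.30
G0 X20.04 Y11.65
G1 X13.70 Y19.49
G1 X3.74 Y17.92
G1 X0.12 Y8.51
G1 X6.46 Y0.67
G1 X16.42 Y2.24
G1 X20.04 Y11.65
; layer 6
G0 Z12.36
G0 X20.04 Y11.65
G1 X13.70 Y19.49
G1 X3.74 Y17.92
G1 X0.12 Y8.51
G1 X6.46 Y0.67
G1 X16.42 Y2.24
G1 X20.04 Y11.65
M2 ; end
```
solid part
  facet normal 0.0000 0.0000 -1.0000
    outer loop
      vertex 3.74 17.92 0.00
      vertex 13.70 19.49 0.00
      vertex 20.04 11.65 0.00
    endloop
  endfacet
  facet normal 0.0000 0.0000 -1.0000
    outer loop
      vertex 0.12 8.51 0.00
      vertex 3.74 17.92 0.00
      vertex 20.04 11.65 0.00
    endloop
  endfacet
  facet normal 0.0000 0.0000 -1.0000
    outer loop
      vertex 6.46 0.67 0.00
      vertex 0.12 8.51 0.00
      vertex 20.04 11.65 0.00
    endloop
  endfacet
  facet normal 0.0000 0.0000 -1.0000
    outer loop
      vertex 16.42 2.24 0.00
      vertex 6.46 0.67 0.00
      vertex 20.04 11.65 0.00
    endloop
  endfacet
  facet normal 0.0000 0.0000 1.0000
    outer loop
      vertex 20.04 11.65 12.36
      vertex 13.70 19.49 12.36
      vertex 3.74 17.92 12.36
    endloop
  endfacet
  facet normal 0.0000 0.0000 1.0000
    outer loop
      vertex 20.04 11.65 12.36
      vertex 3.74 17.92 12.36
      vertex 0.12 8.51 12.36
    endloop
  endfacet
  facet normal 0.0000 0.0000 1.0000
    outer loop
      vertex 20.04 11.65 12.36
      vertex 0.12 8.51 12.36
      vertex 6.46 0.67 12.36
    endloop
  endfacet
  facet normal 0.0000 0.0000 1.0000
    outer loop
      vertex 20.04 11.65 12.36
      vertex 6.46 0.67 12.36
      vertex 16.42 2.24 12.36
    endloop
  endfacet
  facet normal 0.7776 0.6288 0.0000
    outer loop
      vertex 20.04 11.65 0.00
      vertex 13.70 19.49 0.00
      vertex 13.70 19.49 12.36
    endloop
  endfacet
  facet normal 0.7776 0.6288 0.0000
    outer loop
      vertex 20.04 11.65 0.00
      vertex 13.70 19.49 12.36
      vertex 20.04 11.65 12.36
    endloop
  endfacet
  facet normal -0.1557 0.9878 0.0000
    outer loop
      vertex 13.70 19.49 0.00
      vertex 3.74 17.92 0.00
      vertex 3.74 17.92 12.36
    endloop
  endfacet
  facet normal -0.1557 0.9878 0.0000
    outer loop
      vertex 13.70 19.49 0.00
      vertex 3.74 17.92 12.36
      vertex 13.70 19.49 12.36
    endloop
  endfacet
  facet normal -0.9333 0.3590 0.0000
    outer loop
      vertex 3.74 17.92 0.00
      vertex 0.12 8.51 0.00
      vertex 0.12 8.51 12.36
    endloop
  endfacet
  facet normal -0.9333 0.3590 0.0000
    outer loop
      vertex 3.74 17.92 0.00
      vertex 0.12 8.51 12.36
      vertex 3.74 17.92 12.36
    endloop
  endfacet
  facet normal -0.7776 -0.6288 0.0000
    outer loop
      vertex 0.12 8.51 0.00
      vertex 6.46 0.67 0.00
      vertex 6.46 0.67 12.36
    endloop
  endfacet
  facet normal -0.7776 -0.6288 0.0000
    outer loop
      vertex 0.12 8.51 0.00
      vertex 6.46 0.67 12.36
      vertex 0.12 8.51 12.36
    endloop
  endfacet
  facet normal 0.1557 -0.9878 0.0000
    outer loop
      vertex 6.46 0.67 0.00
      vertex 16.42 2.24 0.00
      vertex 16.42 2.24 12.36
    endloop
  endfacet
  facet normal 0.1557 -0.9878 0.0000
    outer loop
      vertex 6.46 0.67 0.00
      vertex 16.42 2.24 12.36
      vertex 6.46 0.67 12.36
    endloop
  endfacet
  facet normal 0.9333 -0.3590 0.0000
    outer loop
      vertex 16.42 2.24 0.00
      vertex 20.04 11.65 0.00
      vertex 20.04 11.65 12.36
    endloop
  endfacet
  facet normal 0.9333 -0.3590 0.0000
    outer loop
      vertex 16.42 2.24 0.00
      vertex 20.04 11.65 12.36
      vertex 16.42 2.24 12.36
    endloop
  endfacet
endsolid part

The G0 Z moves step by Δz≈2.06 mm. Every layer's G1 loop is the same polygon, so the solid is a straight extrusion of it from z=0 to z≈12.4. Closing with flat bottom and top caps and triangulating gives 20 facets — a regular 6-sided prism (a cylinder approximated with 6 flat sides), circumscribed radius ≈ 10.1 mm, height ≈ 12.4 mm.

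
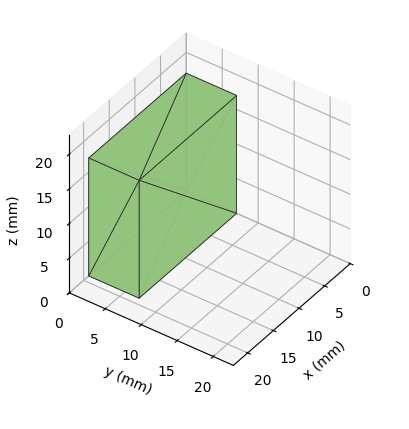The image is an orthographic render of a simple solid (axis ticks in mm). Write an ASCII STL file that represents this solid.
Reading the render: the shape is a rectangular box, roughly 19 × 7 mm footprint and 17 mm tall (dimensions read to the nearest mm from the axis ticks). For the STL, each face is triangulated and given an outward normal.

solid part
  facet normal 0.0000 0.0000 -1.0000
    outer loop
      vertex 19.0 7.0 0.0
      vertex 19.0 0.0 0.0
      vertex 0.0 0.0 0.0
    endloop
  endfacet
  facet normal 0.0000 0.0000 -1.0000
    outer loop
      vertex 0.0 7.0 0.0
      vertex 19.0 7.0 0.0
      vertex 0.0 0.0 0.0
    endloop
  endfacet
  facet normal 0.0000 0.0000 1.0000
    outer loop
      vertex 0.0 0.0 17.0
      vertex 19.0 0.0 17.0
      vertex 19.0 7.0 17.0
    endloop
  endfacet
  facet normal 0.0000 0.0000 1.0000
    outer loop
      vertex 0.0 0.0 17.0
      vertex 19.0 7.0 17.0
      vertex 0.0 7.0 17.0
    endloop
  endfacet
  facet normal 0.0000 -1.0000 0.0000
    outer loop
      vertex 0.0 0.0 0.0
      vertex 19.0 0.0 0.0
      vertex 19.0 0.0 17.0
    endloop
  endfacet
  facet normal 0.0000 -1.0000 0.0000
    outer loop
      vertex 0.0 0.0 0.0
      vertex 19.0 0.0 17.0
      vertex 0.0 0.0 17.0
    endloop
  endfacet
  facet normal 0.0000 1.0000 0.0000
    outer loop
      vertex 19.0 7.0 17.0
      vertex 19.0 7.0 0.0
      vertex 0.0 7.0 0.0
    endloop
  endfacet
  facet normal 0.0000 1.0000 0.0000
    outer loop
      vertex 0.0 7.0 17.0
      vertex 19.0 7.0 17.0
      vertex 0.0 7.0 0.0
    endloop
  endfacet
  facet normal -1.0000 0.0000 0.0000
    outer loop
      vertex 0.0 7.0 17.0
      vertex 0.0 7.0 0.0
      vertex 0.0 0.0 0.0
    endloop
  endfacet
  facet normal -1.0000 0.0000 0.0000
    outer loop
      vertex 0.0 0.0 17.0
      vertex 0.0 7.0 17.0
      vertex 0.0 0.0 0.0
    endloop
  endfacet
  facet normal 1.0000 0.0000 0.0000
    outer loop
      vertex 19.0 0.0 0.0
      vertex 19.0 7.0 0.0
      vertex 19.0 7.0 17.0
    endloop
  endfacet
  facet normal 1.0000 0.0000 0.0000
    outer loop
      vertex 19.0 0.0 0.0
      vertex 19.0 7.0 17.0
      vertex 19.0 0.0 17.0
    endloop
  endfacet
endsolid part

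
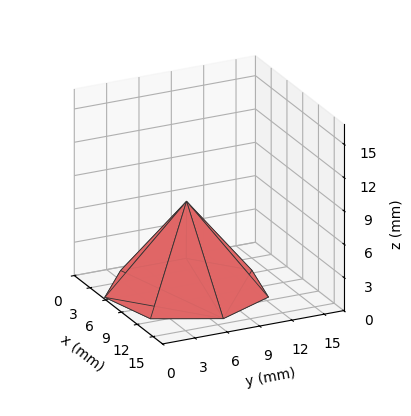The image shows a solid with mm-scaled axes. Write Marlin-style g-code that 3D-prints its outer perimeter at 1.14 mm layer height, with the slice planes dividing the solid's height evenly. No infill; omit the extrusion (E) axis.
Reading the render: the shape is a regular 7-sided pyramid, base circumscribed radius ≈ 7 mm, apex at z ≈ 8 mm (dimensions read to the nearest mm from the axis ticks). For the g-code, the solid's height is divided into equal slices at the stated Δz and each level perimeter traced with G1 moves after a G0 lift.

; perimeter-only toolpath
G21 ; units = mm
G90 ; absolute positioning
G28 ; home
; layer 1
G0 Z1.14
G0 X13.00 Y7.00
G1 X10.74 Y11.69
G1 X5.66 Y12.85
G1 X1.59 Y9.61
G1 X1.59 Y4.39
G1 X5.66 Y1.15
G1 X10.74 Y2.31
G1 X13.00 Y7.00
; layer 2
G0 Z2.29
G0 X12.00 Y7.00
G1 X10.11 Y10.91
G1 X5.89 Y11.87
G1 X2.49 Y9.17
G1 X2.49 Y4.83
G1 X5.89 Y2.13
G1 X10.11 Y3.09
G1 X12.00 Y7.00
; layer 3
G0 Z3.43
G0 X11.00 Y7.00
G1 X9.49 Y10.13
G1 X6.11 Y10.90
G1 X3.39 Y8.74
G1 X3.39 Y5.26
G1 X6.11 Y3.10
G1 X9.49 Y3.87
G1 X11.00 Y7.00
; layer 4
G0 Z4.57
G0 X10.00 Y7.00
G1 X8.87 Y9.34
G1 X6.33 Y9.92
G1 X4.30 Y8.30
G1 X4.30 Y5.70
G1 X6.33 Y4.08
G1 X8.87 Y4.66
G1 X10.00 Y7.00
; layer 5
G0 Z5.71
G0 X9.00 Y7.00
G1 X8.25 Y8.56
G1 X6.55 Y8.95
G1 X5.20 Y7.87
G1 X5.20 Y6.13
G1 X6.55 Y5.05
G1 X8.25 Y5.44
G1 X9.00 Y7.00
; layer 6
G0 Z6.86
G0 X8.00 Y7.00
G1 X7.62 Y7.78
G1 X6.78 Y7.97
G1 X6.10 Y7.43
G1 X6.10 Y6.57
G1 X6.78 Y6.03
G1 X7.62 Y6.22
G1 X8.00 Y7.00
M2 ; end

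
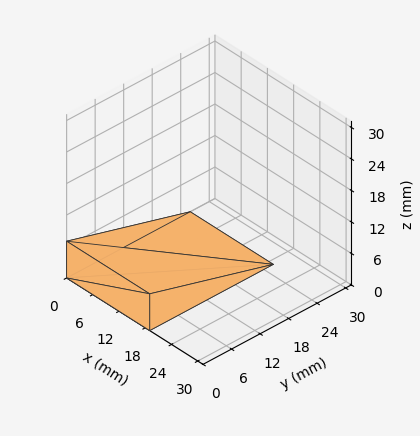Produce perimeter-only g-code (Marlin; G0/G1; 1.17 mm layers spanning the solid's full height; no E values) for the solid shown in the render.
Reading the render: the shape is a wedge (ramp): 19 × 26 mm base, rising to 7 mm along the y=0 edge and sloping linearly to z=0 at y=26 (dimensions read to the nearest mm from the axis ticks). For the g-code, the solid's height is divided into equal slices at the stated Δz and each level perimeter traced with G1 moves after a G0 lift.

; perimeter-only toolpath
G21 ; units = mm
G90 ; absolute positioning
G28 ; home
; layer 1
G0 Z1.17
G0 X0.00 Y0.00
G1 X19.00 Y0.00
G1 X19.00 Y21.67
G1 X0.00 Y21.67
G1 X0.00 Y0.00
; layer 2
G0 Z2.33
G0 X0.00 Y0.00
G1 X19.00 Y0.00
G1 X19.00 Y17.33
G1 X0.00 Y17.33
G1 X0.00 Y0.00
; layer 3
G0 Z3.50
G0 X0.00 Y0.00
G1 X19.00 Y0.00
G1 X19.00 Y13.00
G1 X0.00 Y13.00
G1 X0.00 Y0.00
; layer 4
G0 Z4.67
G0 X0.00 Y0.00
G1 X19.00 Y0.00
G1 X19.00 Y8.67
G1 X0.00 Y8.67
G1 X0.00 Y0.00
; layer 5
G0 Z5.83
G0 X0.00 Y0.00
G1 X19.00 Y0.00
G1 X19.00 Y4.33
G1 X0.00 Y4.33
G1 X0.00 Y0.00
M2 ; end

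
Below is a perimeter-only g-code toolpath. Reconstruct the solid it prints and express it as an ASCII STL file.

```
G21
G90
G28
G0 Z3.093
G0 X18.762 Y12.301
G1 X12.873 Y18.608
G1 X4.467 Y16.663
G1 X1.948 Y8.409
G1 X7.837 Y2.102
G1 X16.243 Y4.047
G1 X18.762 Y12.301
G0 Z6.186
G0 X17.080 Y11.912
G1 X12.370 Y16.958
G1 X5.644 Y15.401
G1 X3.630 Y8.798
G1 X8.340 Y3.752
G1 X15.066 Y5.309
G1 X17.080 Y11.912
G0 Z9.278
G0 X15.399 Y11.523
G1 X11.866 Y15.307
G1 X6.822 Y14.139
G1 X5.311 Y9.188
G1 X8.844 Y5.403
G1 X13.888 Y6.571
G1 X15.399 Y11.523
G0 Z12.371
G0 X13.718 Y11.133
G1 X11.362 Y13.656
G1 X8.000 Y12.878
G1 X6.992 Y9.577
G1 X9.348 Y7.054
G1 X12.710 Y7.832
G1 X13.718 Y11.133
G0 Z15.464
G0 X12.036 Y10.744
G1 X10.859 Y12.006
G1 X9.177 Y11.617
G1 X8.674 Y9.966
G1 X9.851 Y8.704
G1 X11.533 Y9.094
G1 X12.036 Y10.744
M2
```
solid part
  facet normal 0.0000 0.0000 -1.0000
    outer loop
      vertex 3.289 17.924 0.000
      vertex 13.377 20.259 0.000
      vertex 20.443 12.690 0.000
    endloop
  endfacet
  facet normal 0.0000 0.0000 -1.0000
    outer loop
      vertex 0.267 8.020 0.000
      vertex 3.289 17.924 0.000
      vertex 20.443 12.690 0.000
    endloop
  endfacet
  facet normal 0.0000 0.0000 -1.0000
    outer loop
      vertex 7.333 0.451 0.000
      vertex 0.267 8.020 0.000
      vertex 20.443 12.690 0.000
    endloop
  endfacet
  facet normal 0.0000 0.0000 -1.0000
    outer loop
      vertex 17.421 2.786 0.000
      vertex 7.333 0.451 0.000
      vertex 20.443 12.690 0.000
    endloop
  endfacet
  facet normal 0.6582 0.6144 0.4351
    outer loop
      vertex 20.443 12.690 0.000
      vertex 13.377 20.259 0.000
      vertex 10.355 10.355 18.557
    endloop
  endfacet
  facet normal -0.2030 0.8772 0.4351
    outer loop
      vertex 13.377 20.259 0.000
      vertex 3.289 17.924 0.000
      vertex 10.355 10.355 18.557
    endloop
  endfacet
  facet normal -0.8612 0.2628 0.4351
    outer loop
      vertex 3.289 17.924 0.000
      vertex 0.267 8.020 0.000
      vertex 10.355 10.355 18.557
    endloop
  endfacet
  facet normal -0.6582 -0.6144 0.4351
    outer loop
      vertex 0.267 8.020 0.000
      vertex 7.333 0.451 0.000
      vertex 10.355 10.355 18.557
    endloop
  endfacet
  facet normal 0.2030 -0.8772 0.4351
    outer loop
      vertex 7.333 0.451 0.000
      vertex 17.421 2.786 0.000
      vertex 10.355 10.355 18.557
    endloop
  endfacet
  facet normal 0.8612 -0.2628 0.4351
    outer loop
      vertex 17.421 2.786 0.000
      vertex 20.443 12.690 0.000
      vertex 10.355 10.355 18.557
    endloop
  endfacet
endsolid part

The G0 Z moves step by Δz≈3.093 mm. The G1 loops shrink linearly with z, so the solid tapers from its base footprint up to z≈18.6. Closing with a flat bottom cap and the tapered top and triangulating gives 10 facets — a regular 6-sided pyramid, base circumscribed radius ≈ 10.4 mm, apex at z ≈ 18.6 mm.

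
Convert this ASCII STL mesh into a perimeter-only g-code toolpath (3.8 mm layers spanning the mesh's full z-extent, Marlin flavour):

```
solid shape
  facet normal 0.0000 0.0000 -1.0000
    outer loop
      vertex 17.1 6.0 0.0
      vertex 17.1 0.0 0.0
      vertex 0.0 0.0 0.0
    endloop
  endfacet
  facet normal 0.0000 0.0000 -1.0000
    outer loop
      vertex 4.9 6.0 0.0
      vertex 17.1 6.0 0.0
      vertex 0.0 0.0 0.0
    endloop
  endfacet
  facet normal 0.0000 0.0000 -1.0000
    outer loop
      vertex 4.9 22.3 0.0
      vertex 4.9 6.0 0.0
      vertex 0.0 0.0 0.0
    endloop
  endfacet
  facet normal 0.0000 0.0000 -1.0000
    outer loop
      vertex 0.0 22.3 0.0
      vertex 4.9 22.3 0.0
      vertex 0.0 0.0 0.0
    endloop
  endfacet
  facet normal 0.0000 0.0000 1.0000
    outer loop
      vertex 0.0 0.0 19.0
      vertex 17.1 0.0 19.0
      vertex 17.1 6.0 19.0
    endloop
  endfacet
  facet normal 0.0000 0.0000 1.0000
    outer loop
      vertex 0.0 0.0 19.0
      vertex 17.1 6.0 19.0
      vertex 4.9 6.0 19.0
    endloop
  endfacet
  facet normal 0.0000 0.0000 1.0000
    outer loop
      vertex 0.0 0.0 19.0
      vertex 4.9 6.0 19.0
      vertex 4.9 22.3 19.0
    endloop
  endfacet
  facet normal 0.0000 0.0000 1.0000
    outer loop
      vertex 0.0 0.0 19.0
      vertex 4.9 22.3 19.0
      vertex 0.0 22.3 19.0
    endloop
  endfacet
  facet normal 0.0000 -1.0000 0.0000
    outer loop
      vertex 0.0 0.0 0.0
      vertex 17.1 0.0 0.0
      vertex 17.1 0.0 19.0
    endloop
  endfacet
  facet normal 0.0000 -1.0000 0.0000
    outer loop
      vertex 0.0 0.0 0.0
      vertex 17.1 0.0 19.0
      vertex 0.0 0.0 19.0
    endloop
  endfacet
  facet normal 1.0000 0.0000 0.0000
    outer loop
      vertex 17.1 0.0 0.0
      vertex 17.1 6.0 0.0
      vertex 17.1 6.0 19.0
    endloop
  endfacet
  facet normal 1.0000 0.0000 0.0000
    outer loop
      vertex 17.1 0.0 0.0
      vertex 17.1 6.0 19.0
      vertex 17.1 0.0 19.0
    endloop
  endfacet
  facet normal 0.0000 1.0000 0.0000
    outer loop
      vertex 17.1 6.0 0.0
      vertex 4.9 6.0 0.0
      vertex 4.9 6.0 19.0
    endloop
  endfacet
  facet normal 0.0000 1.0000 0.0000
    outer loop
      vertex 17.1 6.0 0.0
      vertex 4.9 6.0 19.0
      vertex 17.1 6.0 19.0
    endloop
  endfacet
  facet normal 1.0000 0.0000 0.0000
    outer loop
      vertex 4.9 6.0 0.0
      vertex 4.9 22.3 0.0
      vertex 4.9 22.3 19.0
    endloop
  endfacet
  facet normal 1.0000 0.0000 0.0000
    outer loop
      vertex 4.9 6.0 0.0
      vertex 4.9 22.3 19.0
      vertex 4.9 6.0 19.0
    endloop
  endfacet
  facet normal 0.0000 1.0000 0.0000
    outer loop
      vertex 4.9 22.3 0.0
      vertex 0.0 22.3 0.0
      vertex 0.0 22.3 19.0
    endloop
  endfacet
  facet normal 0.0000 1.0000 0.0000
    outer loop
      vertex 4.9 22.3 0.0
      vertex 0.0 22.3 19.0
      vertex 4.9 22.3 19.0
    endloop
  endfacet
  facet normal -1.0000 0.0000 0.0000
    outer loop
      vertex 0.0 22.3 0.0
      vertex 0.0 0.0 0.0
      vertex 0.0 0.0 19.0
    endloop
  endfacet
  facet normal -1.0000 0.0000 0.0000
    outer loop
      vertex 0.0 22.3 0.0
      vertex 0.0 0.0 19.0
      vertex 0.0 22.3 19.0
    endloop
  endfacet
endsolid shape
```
; perimeter-only toolpath
G21 ; units = mm
G90 ; absolute positioning
G28 ; home
; layer 1
G0 Z3.8
G0 X0.0 Y0.0
G1 X17.1 Y0.0
G1 X17.1 Y6.0
G1 X4.9 Y6.0
G1 X4.9 Y22.3
G1 X0.0 Y22.3
G1 X0.0 Y0.0
; layer 2
G0 Z7.6
G0 X0.0 Y0.0
G1 X17.1 Y0.0
G1 X17.1 Y6.0
G1 X4.9 Y6.0
G1 X4.9 Y22.3
G1 X0.0 Y22.3
G1 X0.0 Y0.0
; layer 3
G0 Z11.4
G0 X0.0 Y0.0
G1 X17.1 Y0.0
G1 X17.1 Y6.0
G1 X4.9 Y6.0
G1 X4.9 Y22.3
G1 X0.0 Y22.3
G1 X0.0 Y0.0
; layer 4
G0 Z15.2
G0 X0.0 Y0.0
G1 X17.1 Y0.0
G1 X17.1 Y6.0
G1 X4.9 Y6.0
G1 X4.9 Y22.3
G1 X0.0 Y22.3
G1 X0.0 Y0.0
; layer 5
G0 Z19.0
G0 X0.0 Y0.0
G1 X17.1 Y0.0
G1 X17.1 Y6.0
G1 X4.9 Y6.0
G1 X4.9 Y22.3
G1 X0.0 Y22.3
G1 X0.0 Y0.0
M2 ; end

The solid is an L-shaped prism: outer 17.1 × 22.3 mm, arm thicknesses ≈ 6 mm (horizontal) and 4.9 mm (vertical), extruded 19 mm in z. Slicing at Δz = 3.8 mm — 5 equal slices spanning the solid's height, so layer i sits at z = i·h/5 — gives 5 non-empty perimeters. Each is a 6-segment closed polygon; G0 lifts to the layer z and rapids to the start vertex, then G1 traces the edges.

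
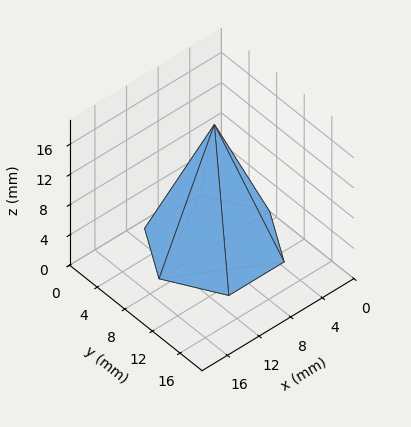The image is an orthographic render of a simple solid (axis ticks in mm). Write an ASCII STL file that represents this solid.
Reading the render: the shape is a regular 6-sided pyramid, base circumscribed radius ≈ 7 mm, apex at z ≈ 16 mm (dimensions read to the nearest mm from the axis ticks). For the STL, each face is triangulated and given an outward normal.

solid part
  facet normal 0.0000 0.0000 -1.0000
    outer loop
      vertex 3.5 13.1 0.0
      vertex 10.5 13.1 0.0
      vertex 14.0 7.0 0.0
    endloop
  endfacet
  facet normal 0.0000 0.0000 -1.0000
    outer loop
      vertex 0.0 7.0 0.0
      vertex 3.5 13.1 0.0
      vertex 14.0 7.0 0.0
    endloop
  endfacet
  facet normal 0.0000 0.0000 -1.0000
    outer loop
      vertex 3.5 0.9 0.0
      vertex 0.0 7.0 0.0
      vertex 14.0 7.0 0.0
    endloop
  endfacet
  facet normal 0.0000 0.0000 -1.0000
    outer loop
      vertex 10.5 0.9 0.0
      vertex 3.5 0.9 0.0
      vertex 14.0 7.0 0.0
    endloop
  endfacet
  facet normal 0.8109 0.4653 0.3548
    outer loop
      vertex 14.0 7.0 0.0
      vertex 10.5 13.1 0.0
      vertex 7.0 7.0 16.0
    endloop
  endfacet
  facet normal 0.0000 0.9344 0.3562
    outer loop
      vertex 10.5 13.1 0.0
      vertex 3.5 13.1 0.0
      vertex 7.0 7.0 16.0
    endloop
  endfacet
  facet normal -0.8109 0.4653 0.3548
    outer loop
      vertex 3.5 13.1 0.0
      vertex 0.0 7.0 0.0
      vertex 7.0 7.0 16.0
    endloop
  endfacet
  facet normal -0.8109 -0.4653 0.3548
    outer loop
      vertex 0.0 7.0 0.0
      vertex 3.5 0.9 0.0
      vertex 7.0 7.0 16.0
    endloop
  endfacet
  facet normal 0.0000 -0.9344 0.3562
    outer loop
      vertex 3.5 0.9 0.0
      vertex 10.5 0.9 0.0
      vertex 7.0 7.0 16.0
    endloop
  endfacet
  facet normal 0.8109 -0.4653 0.3548
    outer loop
      vertex 10.5 0.9 0.0
      vertex 14.0 7.0 0.0
      vertex 7.0 7.0 16.0
    endloop
  endfacet
endsolid part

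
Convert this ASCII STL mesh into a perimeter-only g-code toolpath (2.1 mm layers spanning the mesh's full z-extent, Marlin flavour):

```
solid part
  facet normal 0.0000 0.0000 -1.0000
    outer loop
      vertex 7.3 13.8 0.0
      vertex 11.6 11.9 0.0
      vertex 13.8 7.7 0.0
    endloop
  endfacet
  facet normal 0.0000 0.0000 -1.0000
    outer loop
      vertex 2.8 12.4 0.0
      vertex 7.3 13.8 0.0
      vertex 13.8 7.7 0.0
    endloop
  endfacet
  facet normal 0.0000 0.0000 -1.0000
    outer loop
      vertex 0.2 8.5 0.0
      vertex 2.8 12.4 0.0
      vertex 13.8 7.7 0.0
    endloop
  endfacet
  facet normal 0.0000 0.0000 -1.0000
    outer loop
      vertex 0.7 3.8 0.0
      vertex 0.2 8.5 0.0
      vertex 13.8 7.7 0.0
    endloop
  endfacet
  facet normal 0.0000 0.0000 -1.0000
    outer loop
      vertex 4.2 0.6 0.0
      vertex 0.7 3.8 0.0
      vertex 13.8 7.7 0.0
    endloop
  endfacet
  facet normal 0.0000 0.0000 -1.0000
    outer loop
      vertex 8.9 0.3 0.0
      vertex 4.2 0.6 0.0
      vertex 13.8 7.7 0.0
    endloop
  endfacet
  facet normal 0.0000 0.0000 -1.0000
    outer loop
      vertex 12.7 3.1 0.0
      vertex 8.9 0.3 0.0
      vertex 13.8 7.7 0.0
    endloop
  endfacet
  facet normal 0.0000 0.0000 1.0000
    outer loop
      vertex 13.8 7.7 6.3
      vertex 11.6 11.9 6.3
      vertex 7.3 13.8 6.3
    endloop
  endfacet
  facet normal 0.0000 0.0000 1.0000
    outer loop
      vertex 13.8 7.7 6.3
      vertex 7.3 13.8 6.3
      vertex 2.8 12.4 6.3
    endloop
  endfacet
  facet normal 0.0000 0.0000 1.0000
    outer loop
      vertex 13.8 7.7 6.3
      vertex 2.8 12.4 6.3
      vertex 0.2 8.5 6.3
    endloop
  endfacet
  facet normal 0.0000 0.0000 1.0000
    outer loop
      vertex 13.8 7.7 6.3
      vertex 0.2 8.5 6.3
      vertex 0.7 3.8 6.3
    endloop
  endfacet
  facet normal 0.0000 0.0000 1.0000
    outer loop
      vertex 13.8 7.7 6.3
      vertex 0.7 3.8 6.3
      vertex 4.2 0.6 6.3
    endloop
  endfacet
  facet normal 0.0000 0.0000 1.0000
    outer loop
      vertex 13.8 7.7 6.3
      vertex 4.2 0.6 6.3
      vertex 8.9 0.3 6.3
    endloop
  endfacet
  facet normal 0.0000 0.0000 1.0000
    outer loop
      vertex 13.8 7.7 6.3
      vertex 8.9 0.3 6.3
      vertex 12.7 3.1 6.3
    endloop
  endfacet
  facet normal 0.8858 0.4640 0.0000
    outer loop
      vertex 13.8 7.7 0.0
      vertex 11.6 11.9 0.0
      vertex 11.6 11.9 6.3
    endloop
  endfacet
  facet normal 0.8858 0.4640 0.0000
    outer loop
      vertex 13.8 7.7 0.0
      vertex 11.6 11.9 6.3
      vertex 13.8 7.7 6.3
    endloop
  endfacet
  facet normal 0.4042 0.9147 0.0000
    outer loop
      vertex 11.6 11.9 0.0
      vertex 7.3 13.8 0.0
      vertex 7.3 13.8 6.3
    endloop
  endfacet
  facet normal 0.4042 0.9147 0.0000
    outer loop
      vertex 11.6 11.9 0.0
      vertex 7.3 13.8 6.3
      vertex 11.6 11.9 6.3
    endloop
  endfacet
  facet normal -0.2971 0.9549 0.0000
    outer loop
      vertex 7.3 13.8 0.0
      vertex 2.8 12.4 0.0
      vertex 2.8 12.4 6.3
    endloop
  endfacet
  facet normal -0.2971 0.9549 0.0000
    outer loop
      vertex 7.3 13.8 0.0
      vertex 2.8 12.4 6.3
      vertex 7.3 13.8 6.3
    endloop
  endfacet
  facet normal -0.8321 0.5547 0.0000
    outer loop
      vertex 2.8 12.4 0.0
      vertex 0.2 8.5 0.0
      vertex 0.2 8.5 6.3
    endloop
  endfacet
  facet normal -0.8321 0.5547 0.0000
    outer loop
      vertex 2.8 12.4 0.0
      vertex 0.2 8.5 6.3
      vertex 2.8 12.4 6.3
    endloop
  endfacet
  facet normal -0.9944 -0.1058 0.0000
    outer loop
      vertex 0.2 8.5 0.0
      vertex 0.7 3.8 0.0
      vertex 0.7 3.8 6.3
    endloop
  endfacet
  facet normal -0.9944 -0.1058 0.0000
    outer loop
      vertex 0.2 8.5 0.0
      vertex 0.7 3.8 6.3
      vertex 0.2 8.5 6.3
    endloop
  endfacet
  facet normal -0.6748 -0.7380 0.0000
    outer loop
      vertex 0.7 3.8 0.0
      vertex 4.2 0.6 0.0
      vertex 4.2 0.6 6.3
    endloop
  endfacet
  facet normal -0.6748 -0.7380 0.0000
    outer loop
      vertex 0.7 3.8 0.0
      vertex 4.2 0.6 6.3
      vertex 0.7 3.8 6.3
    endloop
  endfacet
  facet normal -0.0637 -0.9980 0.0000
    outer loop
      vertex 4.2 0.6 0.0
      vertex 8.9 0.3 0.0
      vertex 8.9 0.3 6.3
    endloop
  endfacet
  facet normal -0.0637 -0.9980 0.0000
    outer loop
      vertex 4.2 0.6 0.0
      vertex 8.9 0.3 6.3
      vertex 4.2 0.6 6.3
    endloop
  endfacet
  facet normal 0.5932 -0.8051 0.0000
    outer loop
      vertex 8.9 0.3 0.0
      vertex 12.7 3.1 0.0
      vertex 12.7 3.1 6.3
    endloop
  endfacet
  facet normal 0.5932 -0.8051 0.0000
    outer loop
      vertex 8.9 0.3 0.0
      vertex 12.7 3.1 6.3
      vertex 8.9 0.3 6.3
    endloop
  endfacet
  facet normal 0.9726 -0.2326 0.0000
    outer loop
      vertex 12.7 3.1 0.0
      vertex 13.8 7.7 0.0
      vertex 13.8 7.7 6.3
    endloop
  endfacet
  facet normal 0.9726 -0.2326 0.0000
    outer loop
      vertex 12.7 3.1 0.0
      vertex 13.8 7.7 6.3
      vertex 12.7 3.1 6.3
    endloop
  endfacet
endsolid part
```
; perimeter-only toolpath
G21 ; units = mm
G90 ; absolute positioning
G28 ; home
; layer 1
G0 Z2.1
G0 X13.8 Y7.7
G1 X11.6 Y11.9
G1 X7.3 Y13.8
G1 X2.8 Y12.4
G1 X0.2 Y8.5
G1 X0.7 Y3.8
G1 X4.2 Y0.6
G1 X8.9 Y0.3
G1 X12.7 Y3.1
G1 X13.8 Y7.7
; layer 2
G0 Z4.2
G0 X13.8 Y7.7
G1 X11.6 Y11.9
G1 X7.3 Y13.8
G1 X2.8 Y12.4
G1 X0.2 Y8.5
G1 X0.7 Y3.8
G1 X4.2 Y0.6
G1 X8.9 Y0.3
G1 X12.7 Y3.1
G1 X13.8 Y7.7
; layer 3
G0 Z6.3
G0 X13.8 Y7.7
G1 X11.6 Y11.9
G1 X7.3 Y13.8
G1 X2.8 Y12.4
G1 X0.2 Y8.5
G1 X0.7 Y3.8
G1 X4.2 Y0.6
G1 X8.9 Y0.3
G1 X12.7 Y3.1
G1 X13.8 Y7.7
M2 ; end

The solid is a regular 9-sided prism (a cylinder approximated with 9 flat sides), circumscribed radius ≈ 6.9 mm, height ≈ 6.3 mm. Slicing at Δz = 2.1 mm — 3 equal slices spanning the solid's height, so layer i sits at z = i·h/3 — gives 3 non-empty perimeters. Each is a 9-segment closed polygon; G0 lifts to the layer z and rapids to the start vertex, then G1 traces the edges.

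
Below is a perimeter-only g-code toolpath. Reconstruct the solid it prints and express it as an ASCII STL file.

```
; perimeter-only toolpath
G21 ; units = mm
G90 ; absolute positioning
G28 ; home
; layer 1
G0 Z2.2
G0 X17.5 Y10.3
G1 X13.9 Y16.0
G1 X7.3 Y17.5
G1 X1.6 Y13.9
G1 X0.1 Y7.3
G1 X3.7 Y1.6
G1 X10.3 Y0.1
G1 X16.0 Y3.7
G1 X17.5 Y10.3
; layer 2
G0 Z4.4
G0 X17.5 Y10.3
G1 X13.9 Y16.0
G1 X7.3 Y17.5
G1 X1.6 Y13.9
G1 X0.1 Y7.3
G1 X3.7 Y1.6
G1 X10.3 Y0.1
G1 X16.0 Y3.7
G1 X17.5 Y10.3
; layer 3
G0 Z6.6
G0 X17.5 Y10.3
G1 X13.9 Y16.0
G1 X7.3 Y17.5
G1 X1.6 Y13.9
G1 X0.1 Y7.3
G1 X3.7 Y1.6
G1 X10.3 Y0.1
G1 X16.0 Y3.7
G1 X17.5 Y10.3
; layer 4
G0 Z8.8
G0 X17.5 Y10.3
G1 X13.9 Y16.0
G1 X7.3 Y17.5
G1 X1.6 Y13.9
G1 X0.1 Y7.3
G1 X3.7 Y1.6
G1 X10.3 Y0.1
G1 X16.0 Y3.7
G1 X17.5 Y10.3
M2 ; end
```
solid part
  facet normal 0.0000 0.0000 -1.0000
    outer loop
      vertex 7.3 17.5 0.0
      vertex 13.9 16.0 0.0
      vertex 17.5 10.3 0.0
    endloop
  endfacet
  facet normal 0.0000 0.0000 -1.0000
    outer loop
      vertex 1.6 13.9 0.0
      vertex 7.3 17.5 0.0
      vertex 17.5 10.3 0.0
    endloop
  endfacet
  facet normal 0.0000 0.0000 -1.0000
    outer loop
      vertex 0.1 7.3 0.0
      vertex 1.6 13.9 0.0
      vertex 17.5 10.3 0.0
    endloop
  endfacet
  facet normal 0.0000 0.0000 -1.0000
    outer loop
      vertex 3.7 1.6 0.0
      vertex 0.1 7.3 0.0
      vertex 17.5 10.3 0.0
    endloop
  endfacet
  facet normal 0.0000 0.0000 -1.0000
    outer loop
      vertex 10.3 0.1 0.0
      vertex 3.7 1.6 0.0
      vertex 17.5 10.3 0.0
    endloop
  endfacet
  facet normal 0.0000 0.0000 -1.0000
    outer loop
      vertex 16.0 3.7 0.0
      vertex 10.3 0.1 0.0
      vertex 17.5 10.3 0.0
    endloop
  endfacet
  facet normal 0.0000 0.0000 1.0000
    outer loop
      vertex 17.5 10.3 8.8
      vertex 13.9 16.0 8.8
      vertex 7.3 17.5 8.8
    endloop
  endfacet
  facet normal 0.0000 0.0000 1.0000
    outer loop
      vertex 17.5 10.3 8.8
      vertex 7.3 17.5 8.8
      vertex 1.6 13.9 8.8
    endloop
  endfacet
  facet normal 0.0000 0.0000 1.0000
    outer loop
      vertex 17.5 10.3 8.8
      vertex 1.6 13.9 8.8
      vertex 0.1 7.3 8.8
    endloop
  endfacet
  facet normal 0.0000 0.0000 1.0000
    outer loop
      vertex 17.5 10.3 8.8
      vertex 0.1 7.3 8.8
      vertex 3.7 1.6 8.8
    endloop
  endfacet
  facet normal 0.0000 0.0000 1.0000
    outer loop
      vertex 17.5 10.3 8.8
      vertex 3.7 1.6 8.8
      vertex 10.3 0.1 8.8
    endloop
  endfacet
  facet normal 0.0000 0.0000 1.0000
    outer loop
      vertex 17.5 10.3 8.8
      vertex 10.3 0.1 8.8
      vertex 16.0 3.7 8.8
    endloop
  endfacet
  facet normal 0.8455 0.5340 0.0000
    outer loop
      vertex 17.5 10.3 0.0
      vertex 13.9 16.0 0.0
      vertex 13.9 16.0 8.8
    endloop
  endfacet
  facet normal 0.8455 0.5340 0.0000
    outer loop
      vertex 17.5 10.3 0.0
      vertex 13.9 16.0 8.8
      vertex 17.5 10.3 8.8
    endloop
  endfacet
  facet normal 0.2216 0.9751 0.0000
    outer loop
      vertex 13.9 16.0 0.0
      vertex 7.3 17.5 0.0
      vertex 7.3 17.5 8.8
    endloop
  endfacet
  facet normal 0.2216 0.9751 0.0000
    outer loop
      vertex 13.9 16.0 0.0
      vertex 7.3 17.5 8.8
      vertex 13.9 16.0 8.8
    endloop
  endfacet
  facet normal -0.5340 0.8455 0.0000
    outer loop
      vertex 7.3 17.5 0.0
      vertex 1.6 13.9 0.0
      vertex 1.6 13.9 8.8
    endloop
  endfacet
  facet normal -0.5340 0.8455 0.0000
    outer loop
      vertex 7.3 17.5 0.0
      vertex 1.6 13.9 8.8
      vertex 7.3 17.5 8.8
    endloop
  endfacet
  facet normal -0.9751 0.2216 0.0000
    outer loop
      vertex 1.6 13.9 0.0
      vertex 0.1 7.3 0.0
      vertex 0.1 7.3 8.8
    endloop
  endfacet
  facet normal -0.9751 0.2216 0.0000
    outer loop
      vertex 1.6 13.9 0.0
      vertex 0.1 7.3 8.8
      vertex 1.6 13.9 8.8
    endloop
  endfacet
  facet normal -0.8455 -0.5340 0.0000
    outer loop
      vertex 0.1 7.3 0.0
      vertex 3.7 1.6 0.0
      vertex 3.7 1.6 8.8
    endloop
  endfacet
  facet normal -0.8455 -0.5340 0.0000
    outer loop
      vertex 0.1 7.3 0.0
      vertex 3.7 1.6 8.8
      vertex 0.1 7.3 8.8
    endloop
  endfacet
  facet normal -0.2216 -0.9751 0.0000
    outer loop
      vertex 3.7 1.6 0.0
      vertex 10.3 0.1 0.0
      vertex 10.3 0.1 8.8
    endloop
  endfacet
  facet normal -0.2216 -0.9751 0.0000
    outer loop
      vertex 3.7 1.6 0.0
      vertex 10.3 0.1 8.8
      vertex 3.7 1.6 8.8
    endloop
  endfacet
  facet normal 0.5340 -0.8455 0.0000
    outer loop
      vertex 10.3 0.1 0.0
      vertex 16.0 3.7 0.0
      vertex 16.0 3.7 8.8
    endloop
  endfacet
  facet normal 0.5340 -0.8455 0.0000
    outer loop
      vertex 10.3 0.1 0.0
      vertex 16.0 3.7 8.8
      vertex 10.3 0.1 8.8
    endloop
  endfacet
  facet normal 0.9751 -0.2216 0.0000
    outer loop
      vertex 16.0 3.7 0.0
      vertex 17.5 10.3 0.0
      vertex 17.5 10.3 8.8
    endloop
  endfacet
  facet normal 0.9751 -0.2216 0.0000
    outer loop
      vertex 16.0 3.7 0.0
      vertex 17.5 10.3 8.8
      vertex 16.0 3.7 8.8
    endloop
  endfacet
endsolid part

The G0 Z moves step by Δz≈2.2 mm. Every layer's G1 loop is the same polygon, so the solid is a straight extrusion of it from z=0 to z≈8.8. Closing with flat bottom and top caps and triangulating gives 28 facets — a regular 8-sided prism (a cylinder approximated with 8 flat sides), circumscribed radius ≈ 8.8 mm, height ≈ 8.8 mm.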